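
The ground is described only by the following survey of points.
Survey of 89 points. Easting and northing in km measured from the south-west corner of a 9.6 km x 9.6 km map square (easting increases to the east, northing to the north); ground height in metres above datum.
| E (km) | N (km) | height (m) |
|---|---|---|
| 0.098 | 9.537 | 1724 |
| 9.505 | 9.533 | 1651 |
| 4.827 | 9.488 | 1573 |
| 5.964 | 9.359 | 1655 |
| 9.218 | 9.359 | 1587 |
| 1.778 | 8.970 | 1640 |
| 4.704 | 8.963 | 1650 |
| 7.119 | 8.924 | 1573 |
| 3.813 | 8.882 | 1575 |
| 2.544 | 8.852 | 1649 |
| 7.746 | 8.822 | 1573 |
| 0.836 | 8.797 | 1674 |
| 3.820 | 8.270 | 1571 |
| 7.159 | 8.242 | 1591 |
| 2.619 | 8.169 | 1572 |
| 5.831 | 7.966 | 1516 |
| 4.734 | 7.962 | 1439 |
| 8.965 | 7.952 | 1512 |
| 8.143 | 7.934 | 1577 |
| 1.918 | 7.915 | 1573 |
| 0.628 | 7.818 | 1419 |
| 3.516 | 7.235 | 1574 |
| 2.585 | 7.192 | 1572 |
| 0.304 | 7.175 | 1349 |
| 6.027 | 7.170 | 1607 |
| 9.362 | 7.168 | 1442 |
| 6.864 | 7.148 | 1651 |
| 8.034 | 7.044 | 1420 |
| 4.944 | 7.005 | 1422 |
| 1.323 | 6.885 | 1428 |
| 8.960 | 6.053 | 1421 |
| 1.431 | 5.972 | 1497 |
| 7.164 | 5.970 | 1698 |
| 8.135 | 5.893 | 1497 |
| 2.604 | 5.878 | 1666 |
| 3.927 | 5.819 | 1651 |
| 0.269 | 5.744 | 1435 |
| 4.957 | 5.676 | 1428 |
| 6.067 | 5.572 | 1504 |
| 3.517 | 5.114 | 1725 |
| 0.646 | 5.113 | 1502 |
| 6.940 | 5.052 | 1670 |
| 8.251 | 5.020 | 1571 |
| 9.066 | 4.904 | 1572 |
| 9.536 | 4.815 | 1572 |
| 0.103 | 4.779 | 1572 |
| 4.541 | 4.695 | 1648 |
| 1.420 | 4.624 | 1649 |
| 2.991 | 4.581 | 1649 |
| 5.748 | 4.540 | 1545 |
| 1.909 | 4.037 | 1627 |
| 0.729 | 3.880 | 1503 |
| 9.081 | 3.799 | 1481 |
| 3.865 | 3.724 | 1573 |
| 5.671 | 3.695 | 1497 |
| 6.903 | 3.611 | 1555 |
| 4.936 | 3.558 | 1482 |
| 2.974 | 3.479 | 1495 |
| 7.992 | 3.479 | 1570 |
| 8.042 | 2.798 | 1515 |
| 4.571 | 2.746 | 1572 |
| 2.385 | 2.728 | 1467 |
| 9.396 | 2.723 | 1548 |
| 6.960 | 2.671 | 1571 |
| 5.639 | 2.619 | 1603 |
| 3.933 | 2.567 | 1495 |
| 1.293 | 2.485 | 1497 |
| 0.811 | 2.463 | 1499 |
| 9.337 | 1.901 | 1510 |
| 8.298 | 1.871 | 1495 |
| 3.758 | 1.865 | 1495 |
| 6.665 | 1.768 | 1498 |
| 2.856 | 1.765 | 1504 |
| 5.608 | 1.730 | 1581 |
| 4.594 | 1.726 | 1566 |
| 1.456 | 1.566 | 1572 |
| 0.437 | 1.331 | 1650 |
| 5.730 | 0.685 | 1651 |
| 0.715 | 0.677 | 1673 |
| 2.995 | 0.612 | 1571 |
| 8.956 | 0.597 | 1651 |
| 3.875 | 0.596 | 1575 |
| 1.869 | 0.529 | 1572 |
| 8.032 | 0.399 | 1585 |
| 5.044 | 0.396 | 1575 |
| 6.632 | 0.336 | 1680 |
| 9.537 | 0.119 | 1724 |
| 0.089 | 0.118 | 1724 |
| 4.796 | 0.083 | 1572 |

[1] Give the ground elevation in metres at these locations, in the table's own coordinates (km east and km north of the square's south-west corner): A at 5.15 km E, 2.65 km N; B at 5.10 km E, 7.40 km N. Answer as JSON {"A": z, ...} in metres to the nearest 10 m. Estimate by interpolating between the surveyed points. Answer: {"A": 1600, "B": 1490}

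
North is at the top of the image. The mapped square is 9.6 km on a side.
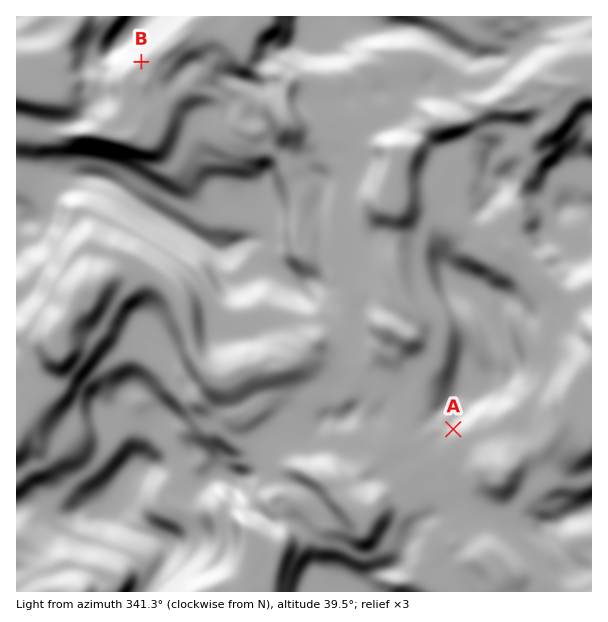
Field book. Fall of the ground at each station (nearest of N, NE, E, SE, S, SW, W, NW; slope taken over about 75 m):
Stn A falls N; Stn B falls NW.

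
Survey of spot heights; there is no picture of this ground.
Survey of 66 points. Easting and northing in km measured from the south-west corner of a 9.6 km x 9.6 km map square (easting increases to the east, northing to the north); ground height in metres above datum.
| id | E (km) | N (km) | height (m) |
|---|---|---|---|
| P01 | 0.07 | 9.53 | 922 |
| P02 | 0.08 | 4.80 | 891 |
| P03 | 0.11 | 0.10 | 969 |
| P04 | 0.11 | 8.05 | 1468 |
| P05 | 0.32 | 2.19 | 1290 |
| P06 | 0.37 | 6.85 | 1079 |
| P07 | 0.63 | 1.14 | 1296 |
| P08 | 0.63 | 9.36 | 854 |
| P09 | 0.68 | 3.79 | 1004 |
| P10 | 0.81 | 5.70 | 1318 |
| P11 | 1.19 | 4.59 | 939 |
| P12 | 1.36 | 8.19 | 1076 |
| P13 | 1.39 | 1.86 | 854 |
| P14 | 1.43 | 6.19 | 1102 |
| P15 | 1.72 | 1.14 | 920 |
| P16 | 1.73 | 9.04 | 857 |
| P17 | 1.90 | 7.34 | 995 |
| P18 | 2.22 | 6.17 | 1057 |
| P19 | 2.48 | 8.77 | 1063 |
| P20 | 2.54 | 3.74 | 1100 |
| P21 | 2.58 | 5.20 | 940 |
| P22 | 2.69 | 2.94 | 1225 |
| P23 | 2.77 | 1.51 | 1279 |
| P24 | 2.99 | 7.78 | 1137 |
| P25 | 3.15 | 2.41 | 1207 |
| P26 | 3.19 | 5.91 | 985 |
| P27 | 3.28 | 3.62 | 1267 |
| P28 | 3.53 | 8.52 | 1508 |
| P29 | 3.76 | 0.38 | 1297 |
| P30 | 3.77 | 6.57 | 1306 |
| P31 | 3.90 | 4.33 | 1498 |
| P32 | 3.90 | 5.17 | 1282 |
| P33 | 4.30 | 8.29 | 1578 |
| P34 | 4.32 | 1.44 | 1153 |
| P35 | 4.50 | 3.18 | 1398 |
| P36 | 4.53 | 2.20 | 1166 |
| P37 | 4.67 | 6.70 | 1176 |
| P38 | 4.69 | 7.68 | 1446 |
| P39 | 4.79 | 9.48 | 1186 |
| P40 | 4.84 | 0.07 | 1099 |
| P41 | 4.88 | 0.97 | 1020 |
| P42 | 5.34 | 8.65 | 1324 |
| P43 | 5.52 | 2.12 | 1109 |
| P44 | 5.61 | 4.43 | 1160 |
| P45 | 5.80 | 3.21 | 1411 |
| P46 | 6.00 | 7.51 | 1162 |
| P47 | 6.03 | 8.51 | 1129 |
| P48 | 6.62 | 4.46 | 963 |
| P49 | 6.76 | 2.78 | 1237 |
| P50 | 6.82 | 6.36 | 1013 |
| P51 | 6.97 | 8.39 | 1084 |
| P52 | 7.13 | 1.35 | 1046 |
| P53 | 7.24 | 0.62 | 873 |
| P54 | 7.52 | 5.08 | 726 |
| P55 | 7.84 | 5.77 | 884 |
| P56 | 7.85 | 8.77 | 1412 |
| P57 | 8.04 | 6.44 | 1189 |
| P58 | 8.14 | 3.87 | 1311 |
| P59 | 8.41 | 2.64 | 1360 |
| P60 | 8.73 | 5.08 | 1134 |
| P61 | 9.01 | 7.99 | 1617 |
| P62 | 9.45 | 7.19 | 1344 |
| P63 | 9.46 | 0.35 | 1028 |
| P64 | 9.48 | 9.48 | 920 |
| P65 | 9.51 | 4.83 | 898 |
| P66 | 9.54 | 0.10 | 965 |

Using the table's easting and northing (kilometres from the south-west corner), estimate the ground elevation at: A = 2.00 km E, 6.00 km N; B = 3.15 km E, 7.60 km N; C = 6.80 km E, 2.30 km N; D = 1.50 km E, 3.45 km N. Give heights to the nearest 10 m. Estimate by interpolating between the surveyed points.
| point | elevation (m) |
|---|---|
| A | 1110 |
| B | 1210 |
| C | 1190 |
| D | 1180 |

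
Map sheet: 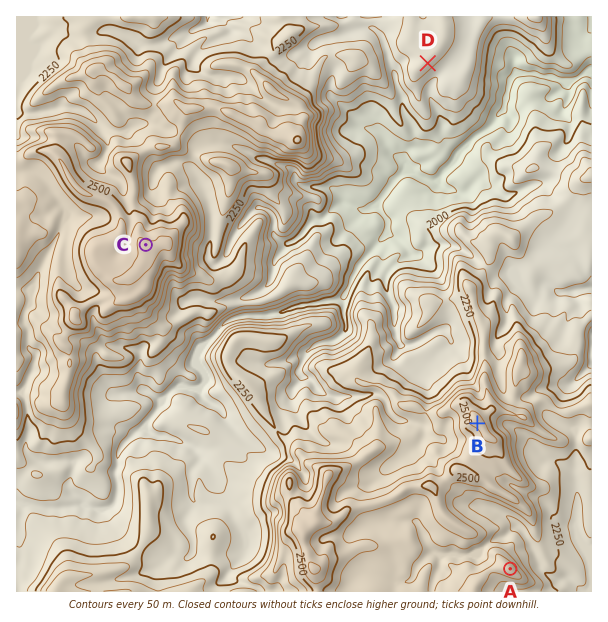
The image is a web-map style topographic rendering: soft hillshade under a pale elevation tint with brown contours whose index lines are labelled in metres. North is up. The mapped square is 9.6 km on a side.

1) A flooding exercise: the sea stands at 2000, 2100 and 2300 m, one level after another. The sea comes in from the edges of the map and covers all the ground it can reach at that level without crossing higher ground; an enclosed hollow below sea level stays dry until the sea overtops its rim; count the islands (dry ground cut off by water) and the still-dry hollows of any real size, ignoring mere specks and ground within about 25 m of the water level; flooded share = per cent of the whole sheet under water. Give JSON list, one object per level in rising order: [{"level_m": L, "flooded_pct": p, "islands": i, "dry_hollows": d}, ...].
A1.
[{"level_m": 2000, "flooded_pct": 10, "islands": 0, "dry_hollows": 0}, {"level_m": 2100, "flooded_pct": 18, "islands": 0, "dry_hollows": 0}, {"level_m": 2300, "flooded_pct": 64, "islands": 0, "dry_hollows": 0}]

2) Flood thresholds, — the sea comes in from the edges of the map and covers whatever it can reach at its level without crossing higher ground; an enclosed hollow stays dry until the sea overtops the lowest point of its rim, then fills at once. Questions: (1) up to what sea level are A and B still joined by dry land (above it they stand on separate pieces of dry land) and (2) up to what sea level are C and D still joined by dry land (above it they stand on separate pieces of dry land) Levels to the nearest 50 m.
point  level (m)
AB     2400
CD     2100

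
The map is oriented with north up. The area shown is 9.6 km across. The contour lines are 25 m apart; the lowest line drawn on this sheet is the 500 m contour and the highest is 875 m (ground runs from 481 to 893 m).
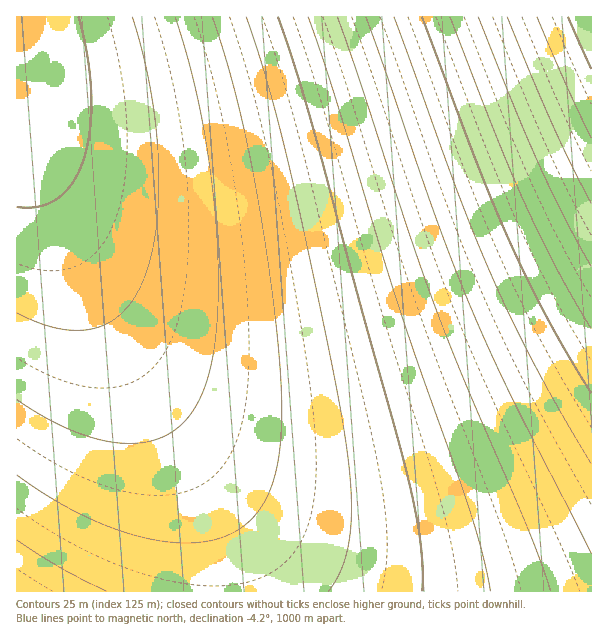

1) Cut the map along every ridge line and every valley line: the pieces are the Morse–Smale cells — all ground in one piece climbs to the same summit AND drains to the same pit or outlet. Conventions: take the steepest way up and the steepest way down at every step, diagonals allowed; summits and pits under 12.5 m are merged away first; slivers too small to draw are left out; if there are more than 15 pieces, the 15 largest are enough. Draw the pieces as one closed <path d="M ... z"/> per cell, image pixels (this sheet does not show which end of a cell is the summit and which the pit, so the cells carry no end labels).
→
<path d="M591 16l-575 1 2 117 56 124 44 87 54 96 22 45 20 57 5 49 373-1z"/><path d="M17 130l-1 461 202 1 0-17-4-32-20-57-22-45-54-96-44-87z"/>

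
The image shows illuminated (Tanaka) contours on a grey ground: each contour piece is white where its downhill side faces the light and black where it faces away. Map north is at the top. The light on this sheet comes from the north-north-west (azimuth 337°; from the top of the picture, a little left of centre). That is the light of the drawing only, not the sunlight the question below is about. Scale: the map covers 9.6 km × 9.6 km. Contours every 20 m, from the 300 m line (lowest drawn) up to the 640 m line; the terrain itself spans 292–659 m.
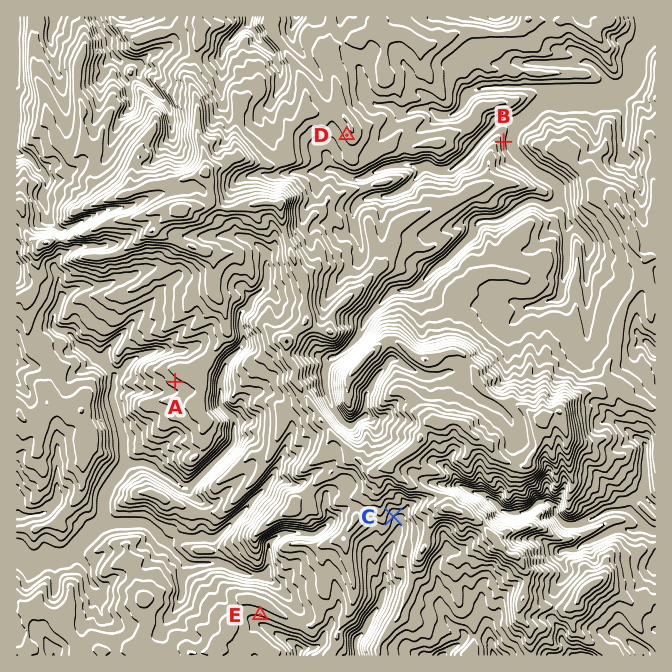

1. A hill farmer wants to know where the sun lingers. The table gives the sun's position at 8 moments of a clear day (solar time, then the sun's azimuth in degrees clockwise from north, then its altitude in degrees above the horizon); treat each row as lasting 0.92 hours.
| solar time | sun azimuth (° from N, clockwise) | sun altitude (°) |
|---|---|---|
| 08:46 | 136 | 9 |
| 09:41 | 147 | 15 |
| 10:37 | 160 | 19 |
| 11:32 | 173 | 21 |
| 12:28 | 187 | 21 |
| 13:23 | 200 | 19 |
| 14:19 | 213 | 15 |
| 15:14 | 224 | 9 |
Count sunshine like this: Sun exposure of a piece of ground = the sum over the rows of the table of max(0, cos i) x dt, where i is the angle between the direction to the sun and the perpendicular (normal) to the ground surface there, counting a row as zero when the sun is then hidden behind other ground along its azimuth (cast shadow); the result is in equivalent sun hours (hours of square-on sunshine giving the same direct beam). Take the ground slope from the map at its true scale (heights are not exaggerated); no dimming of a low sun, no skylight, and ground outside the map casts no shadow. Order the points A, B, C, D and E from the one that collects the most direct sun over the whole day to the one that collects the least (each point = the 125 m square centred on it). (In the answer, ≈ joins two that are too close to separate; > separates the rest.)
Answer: E > C ≈ A ≈ D > B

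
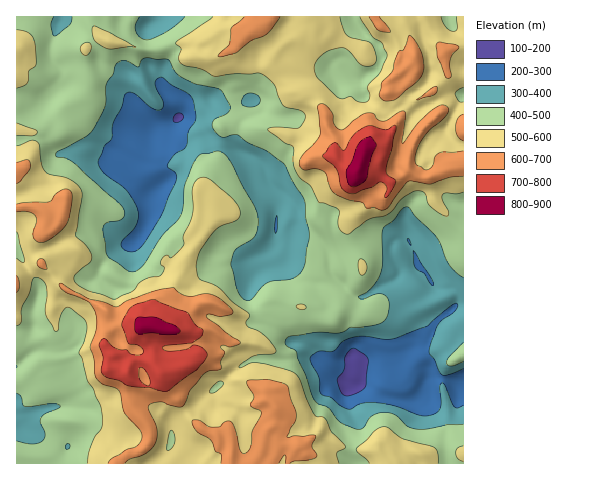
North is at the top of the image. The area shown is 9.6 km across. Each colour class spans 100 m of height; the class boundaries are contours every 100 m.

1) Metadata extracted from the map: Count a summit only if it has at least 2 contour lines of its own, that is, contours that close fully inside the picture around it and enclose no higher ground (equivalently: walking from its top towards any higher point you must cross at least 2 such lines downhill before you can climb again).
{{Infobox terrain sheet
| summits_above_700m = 2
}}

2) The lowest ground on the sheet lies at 180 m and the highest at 890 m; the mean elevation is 480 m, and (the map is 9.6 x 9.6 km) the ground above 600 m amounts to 15.6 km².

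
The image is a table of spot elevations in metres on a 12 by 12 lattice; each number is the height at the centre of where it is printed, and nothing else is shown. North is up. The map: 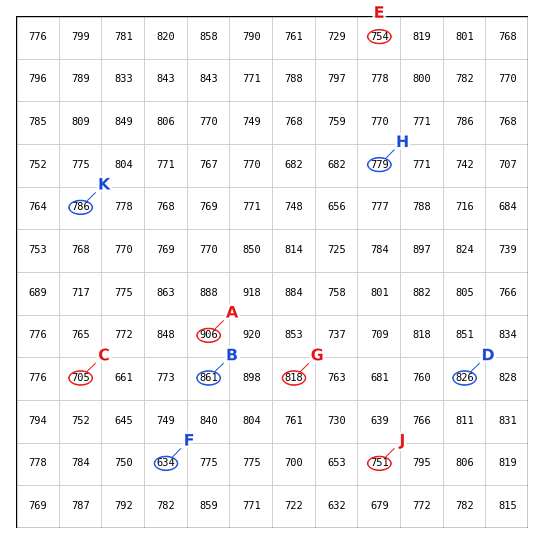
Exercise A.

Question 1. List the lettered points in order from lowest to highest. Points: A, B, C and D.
C D B A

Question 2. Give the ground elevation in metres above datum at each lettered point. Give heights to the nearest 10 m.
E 750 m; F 630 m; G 820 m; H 780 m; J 750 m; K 790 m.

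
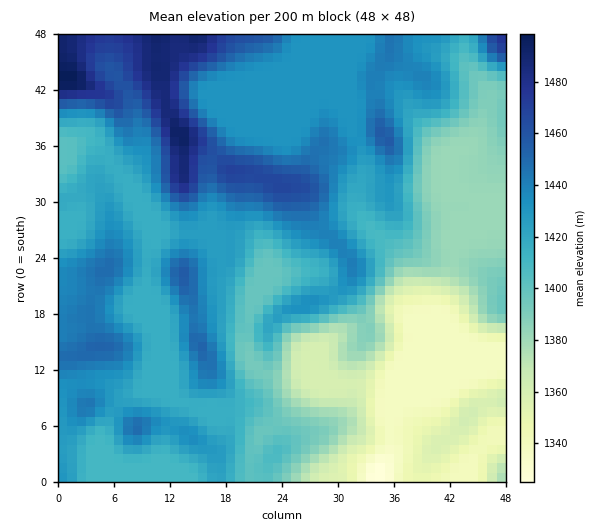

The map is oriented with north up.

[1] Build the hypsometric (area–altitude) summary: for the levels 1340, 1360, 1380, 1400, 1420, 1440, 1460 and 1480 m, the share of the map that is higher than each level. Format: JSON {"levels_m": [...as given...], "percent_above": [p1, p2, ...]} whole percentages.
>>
{"levels_m": [1340, 1360, 1380, 1400, 1420, 1440, 1460, 1480], "percent_above": [94, 87, 82, 69, 50, 21, 8, 3]}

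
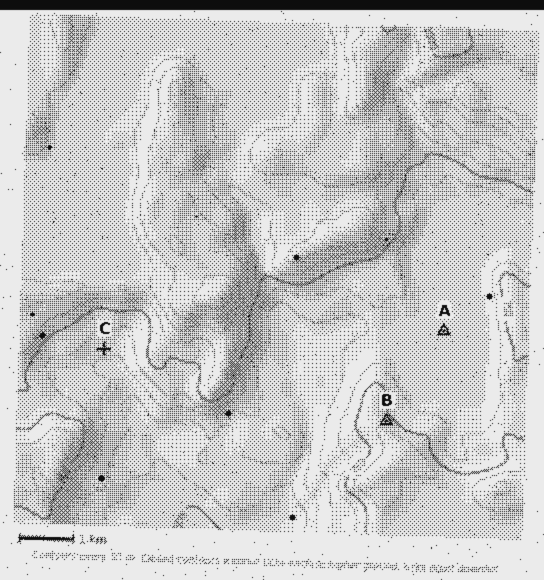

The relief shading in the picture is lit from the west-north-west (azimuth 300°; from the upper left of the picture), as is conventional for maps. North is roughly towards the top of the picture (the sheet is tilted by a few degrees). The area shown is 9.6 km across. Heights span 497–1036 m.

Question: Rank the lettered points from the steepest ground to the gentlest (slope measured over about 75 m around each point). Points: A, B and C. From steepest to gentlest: B C A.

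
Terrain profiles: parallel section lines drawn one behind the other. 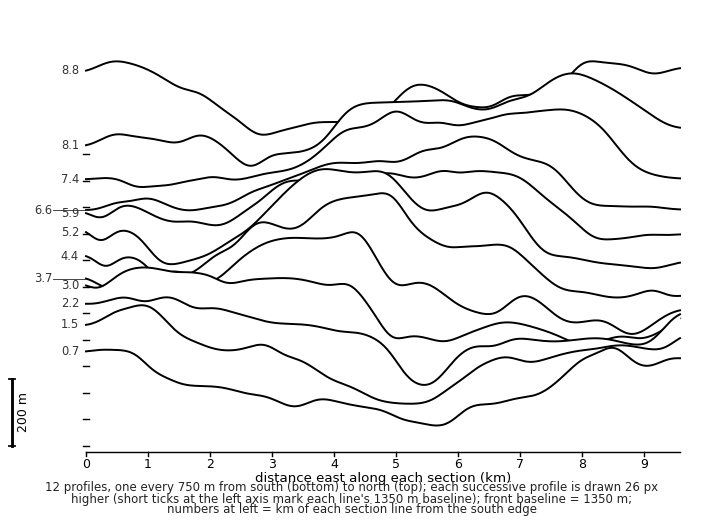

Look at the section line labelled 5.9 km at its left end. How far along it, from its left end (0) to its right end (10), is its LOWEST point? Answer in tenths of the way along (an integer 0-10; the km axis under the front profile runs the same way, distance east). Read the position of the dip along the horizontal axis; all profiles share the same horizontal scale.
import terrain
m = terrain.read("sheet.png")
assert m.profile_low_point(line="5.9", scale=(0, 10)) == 9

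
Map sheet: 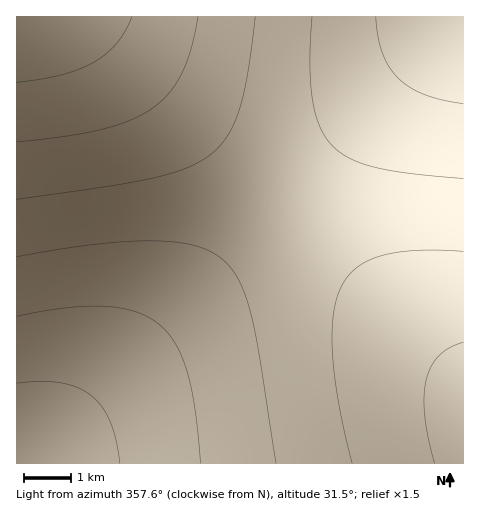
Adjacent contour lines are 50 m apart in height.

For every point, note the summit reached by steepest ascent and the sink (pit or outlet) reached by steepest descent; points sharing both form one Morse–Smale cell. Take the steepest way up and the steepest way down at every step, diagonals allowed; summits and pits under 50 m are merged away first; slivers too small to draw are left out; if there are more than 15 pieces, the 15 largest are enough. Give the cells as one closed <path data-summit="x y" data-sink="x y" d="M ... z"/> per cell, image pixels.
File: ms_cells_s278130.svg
<path data-summit="17 17" data-sink="17 463" d="M80 16l-64 1 1 447 16 0 245-258z"/><path data-summit="463 428" data-sink="17 463" d="M279 205l-245 259 430-1-1-84z"/><path data-summit="17 17" data-sink="463 17" d="M459 16l-379 1 199 188z"/><path data-summit="463 428" data-sink="463 17" d="M463 16l-5 1-6 5-172 182 183 177z"/>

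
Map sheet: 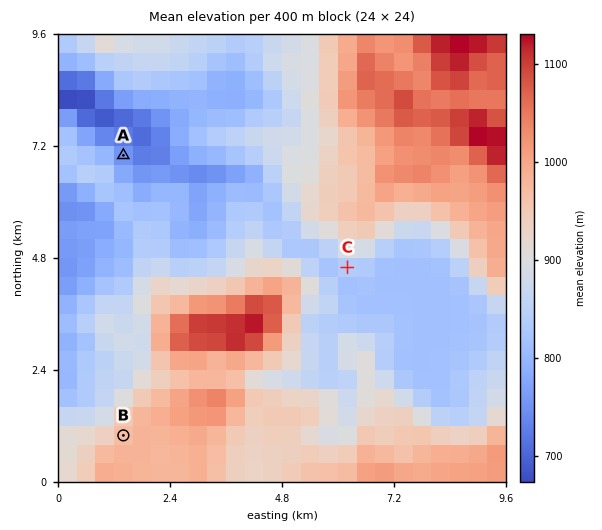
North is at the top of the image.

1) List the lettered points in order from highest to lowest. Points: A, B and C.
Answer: B C A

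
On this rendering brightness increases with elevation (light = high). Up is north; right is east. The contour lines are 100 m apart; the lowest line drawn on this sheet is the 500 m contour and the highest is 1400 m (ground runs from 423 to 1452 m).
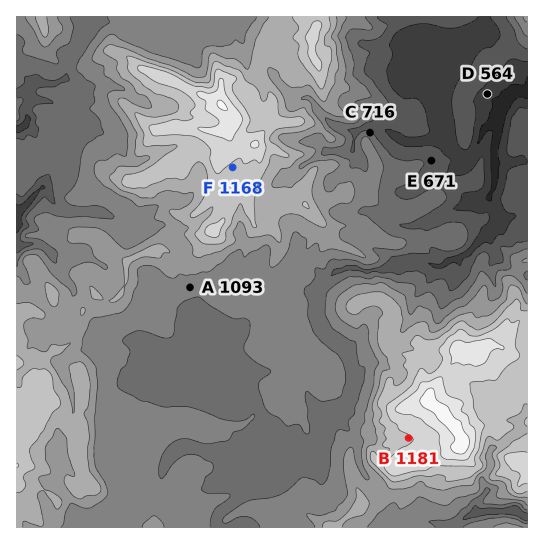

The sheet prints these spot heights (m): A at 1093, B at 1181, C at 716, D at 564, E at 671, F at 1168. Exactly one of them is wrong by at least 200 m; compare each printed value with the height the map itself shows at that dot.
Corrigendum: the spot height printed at A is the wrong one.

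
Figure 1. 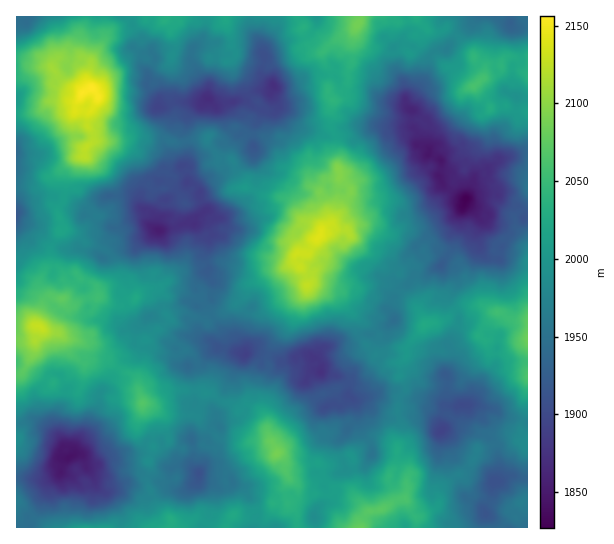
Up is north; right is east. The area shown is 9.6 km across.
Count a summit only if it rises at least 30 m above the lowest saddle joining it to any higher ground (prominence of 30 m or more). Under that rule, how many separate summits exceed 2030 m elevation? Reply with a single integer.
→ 6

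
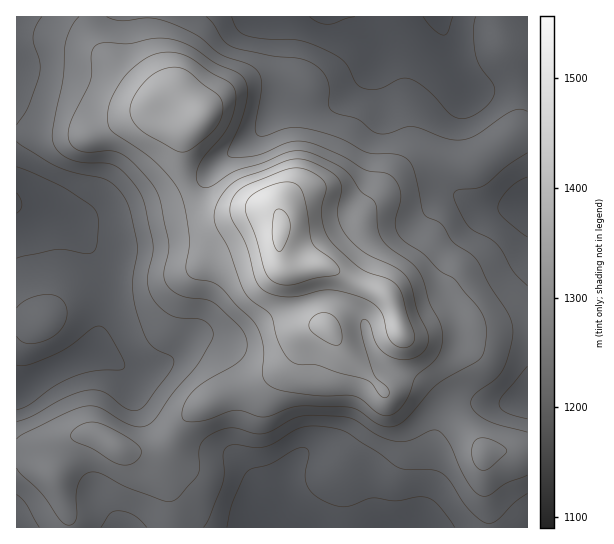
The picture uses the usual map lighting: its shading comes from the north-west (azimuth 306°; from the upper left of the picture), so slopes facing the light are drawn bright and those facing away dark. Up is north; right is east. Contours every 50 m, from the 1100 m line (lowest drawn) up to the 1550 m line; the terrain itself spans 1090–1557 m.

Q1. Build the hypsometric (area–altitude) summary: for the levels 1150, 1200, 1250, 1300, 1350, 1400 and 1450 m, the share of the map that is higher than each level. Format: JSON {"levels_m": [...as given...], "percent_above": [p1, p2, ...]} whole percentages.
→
{"levels_m": [1150, 1200, 1250, 1300, 1350, 1400, 1450], "percent_above": [88, 68, 49, 32, 21, 12, 5]}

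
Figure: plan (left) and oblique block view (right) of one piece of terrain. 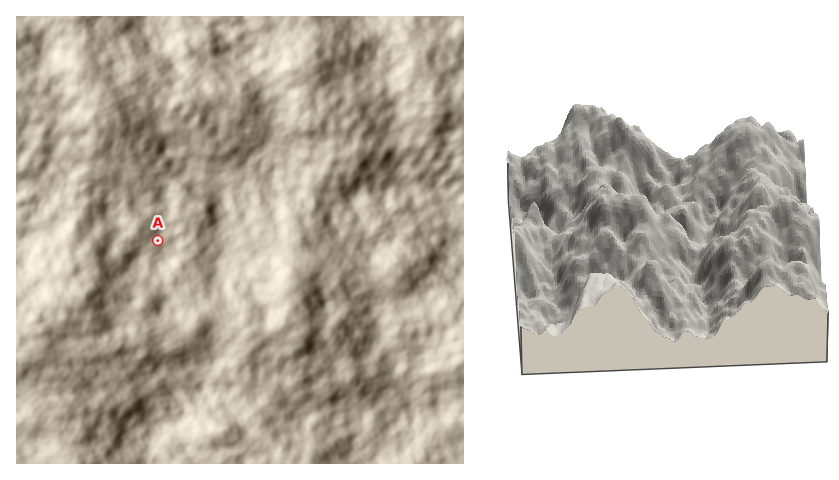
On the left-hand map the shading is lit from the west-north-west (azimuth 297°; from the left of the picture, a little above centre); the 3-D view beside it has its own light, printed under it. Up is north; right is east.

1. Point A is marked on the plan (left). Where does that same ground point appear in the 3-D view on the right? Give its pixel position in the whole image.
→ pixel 660 208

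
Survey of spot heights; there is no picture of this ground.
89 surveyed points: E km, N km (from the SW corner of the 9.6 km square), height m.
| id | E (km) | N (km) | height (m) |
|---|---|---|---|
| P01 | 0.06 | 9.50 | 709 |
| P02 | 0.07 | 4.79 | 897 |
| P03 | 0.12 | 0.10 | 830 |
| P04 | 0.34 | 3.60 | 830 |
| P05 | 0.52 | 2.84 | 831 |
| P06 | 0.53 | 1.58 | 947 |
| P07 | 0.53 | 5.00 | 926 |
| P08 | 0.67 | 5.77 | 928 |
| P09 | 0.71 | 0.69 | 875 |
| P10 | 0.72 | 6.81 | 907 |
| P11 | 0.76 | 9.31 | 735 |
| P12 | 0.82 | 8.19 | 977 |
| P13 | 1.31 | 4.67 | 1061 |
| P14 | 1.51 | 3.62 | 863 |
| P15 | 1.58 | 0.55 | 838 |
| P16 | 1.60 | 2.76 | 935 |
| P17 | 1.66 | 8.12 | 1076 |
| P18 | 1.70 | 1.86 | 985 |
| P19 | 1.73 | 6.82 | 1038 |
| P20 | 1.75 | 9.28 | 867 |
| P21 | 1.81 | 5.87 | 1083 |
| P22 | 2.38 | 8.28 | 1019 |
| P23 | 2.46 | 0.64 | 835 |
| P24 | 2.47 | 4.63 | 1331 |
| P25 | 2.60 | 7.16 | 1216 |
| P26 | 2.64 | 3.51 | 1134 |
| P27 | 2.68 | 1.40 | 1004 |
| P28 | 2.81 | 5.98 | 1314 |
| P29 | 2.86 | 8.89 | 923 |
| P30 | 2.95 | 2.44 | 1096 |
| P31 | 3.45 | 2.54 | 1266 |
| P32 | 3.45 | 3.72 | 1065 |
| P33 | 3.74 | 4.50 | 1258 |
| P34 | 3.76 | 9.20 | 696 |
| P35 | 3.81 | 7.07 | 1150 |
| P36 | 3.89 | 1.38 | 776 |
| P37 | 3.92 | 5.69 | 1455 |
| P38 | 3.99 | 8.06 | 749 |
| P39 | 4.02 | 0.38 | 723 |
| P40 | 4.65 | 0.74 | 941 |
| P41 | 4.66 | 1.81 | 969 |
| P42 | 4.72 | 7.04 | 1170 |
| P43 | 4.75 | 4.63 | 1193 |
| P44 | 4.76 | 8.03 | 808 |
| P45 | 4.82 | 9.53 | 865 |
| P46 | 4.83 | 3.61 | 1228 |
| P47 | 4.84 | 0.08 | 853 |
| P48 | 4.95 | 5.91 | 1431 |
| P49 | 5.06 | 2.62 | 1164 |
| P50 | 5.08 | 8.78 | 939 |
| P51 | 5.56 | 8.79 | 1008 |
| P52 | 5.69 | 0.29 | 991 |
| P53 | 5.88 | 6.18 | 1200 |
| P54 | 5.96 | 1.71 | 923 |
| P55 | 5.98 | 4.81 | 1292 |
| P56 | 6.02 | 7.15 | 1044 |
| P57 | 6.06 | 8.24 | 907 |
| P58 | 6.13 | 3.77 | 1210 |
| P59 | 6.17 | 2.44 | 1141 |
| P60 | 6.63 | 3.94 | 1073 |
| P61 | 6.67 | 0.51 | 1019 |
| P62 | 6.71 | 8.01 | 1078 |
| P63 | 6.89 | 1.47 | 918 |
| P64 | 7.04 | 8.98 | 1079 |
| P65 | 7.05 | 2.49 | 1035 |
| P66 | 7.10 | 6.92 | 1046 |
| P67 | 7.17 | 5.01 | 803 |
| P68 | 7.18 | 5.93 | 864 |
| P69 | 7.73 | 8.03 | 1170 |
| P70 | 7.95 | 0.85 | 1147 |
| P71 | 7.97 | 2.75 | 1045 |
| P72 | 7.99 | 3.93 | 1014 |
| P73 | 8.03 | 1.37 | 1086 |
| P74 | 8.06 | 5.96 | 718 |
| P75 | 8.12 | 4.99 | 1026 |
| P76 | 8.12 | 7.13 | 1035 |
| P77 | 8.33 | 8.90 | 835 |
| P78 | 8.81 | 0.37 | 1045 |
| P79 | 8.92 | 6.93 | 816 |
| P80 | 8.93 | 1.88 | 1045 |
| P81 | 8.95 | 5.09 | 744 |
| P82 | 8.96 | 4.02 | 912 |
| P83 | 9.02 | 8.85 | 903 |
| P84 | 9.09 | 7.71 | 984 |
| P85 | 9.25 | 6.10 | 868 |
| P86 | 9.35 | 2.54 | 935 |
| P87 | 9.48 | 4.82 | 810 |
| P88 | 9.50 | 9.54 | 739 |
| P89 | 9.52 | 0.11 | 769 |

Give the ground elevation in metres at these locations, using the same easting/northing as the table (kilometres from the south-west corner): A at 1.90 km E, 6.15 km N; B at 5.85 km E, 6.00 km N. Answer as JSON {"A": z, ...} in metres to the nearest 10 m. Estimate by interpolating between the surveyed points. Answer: {"A": 1160, "B": 1330}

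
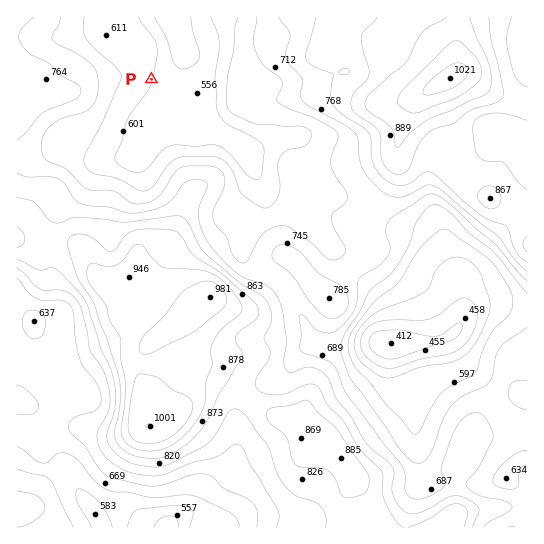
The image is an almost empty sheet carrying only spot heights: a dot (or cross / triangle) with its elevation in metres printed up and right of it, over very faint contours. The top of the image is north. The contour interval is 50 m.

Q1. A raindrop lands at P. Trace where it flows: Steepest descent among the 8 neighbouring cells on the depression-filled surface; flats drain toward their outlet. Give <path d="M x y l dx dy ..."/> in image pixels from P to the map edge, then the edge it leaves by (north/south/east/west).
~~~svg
<path d="M151 79l19 0 9-9 0-3 2-1 0-5 1-2 0-14-4-10-1-6-2-2 0-4-1-1 0-4-1-1"/>
exit: north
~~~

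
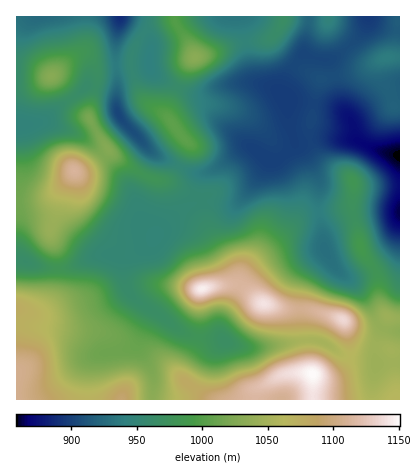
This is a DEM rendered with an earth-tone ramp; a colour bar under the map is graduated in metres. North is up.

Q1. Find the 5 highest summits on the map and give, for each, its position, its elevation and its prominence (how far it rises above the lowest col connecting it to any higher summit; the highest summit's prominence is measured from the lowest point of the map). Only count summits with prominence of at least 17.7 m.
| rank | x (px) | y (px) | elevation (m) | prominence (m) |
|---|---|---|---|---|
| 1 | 312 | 374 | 1151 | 293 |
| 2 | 202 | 288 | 1146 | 83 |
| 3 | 264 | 304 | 1141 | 27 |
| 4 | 342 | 320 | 1136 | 28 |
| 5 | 74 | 170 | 1113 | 134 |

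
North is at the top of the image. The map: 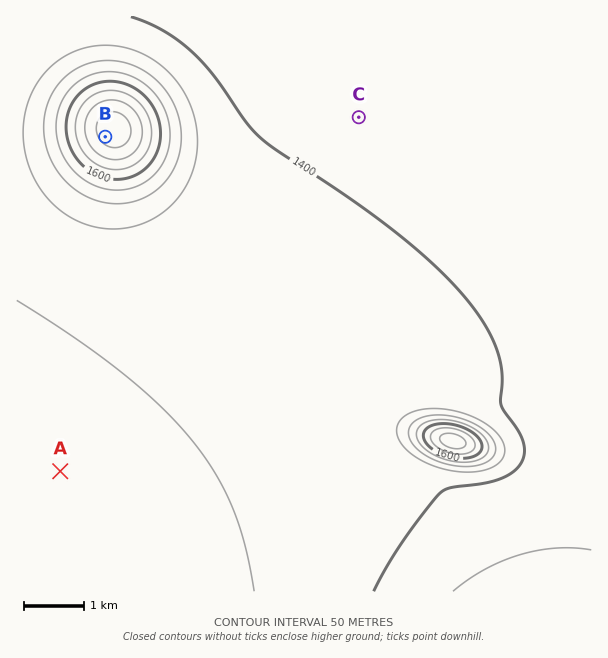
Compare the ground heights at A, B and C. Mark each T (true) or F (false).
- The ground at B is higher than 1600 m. T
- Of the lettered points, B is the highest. T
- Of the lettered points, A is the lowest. F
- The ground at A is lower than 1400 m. F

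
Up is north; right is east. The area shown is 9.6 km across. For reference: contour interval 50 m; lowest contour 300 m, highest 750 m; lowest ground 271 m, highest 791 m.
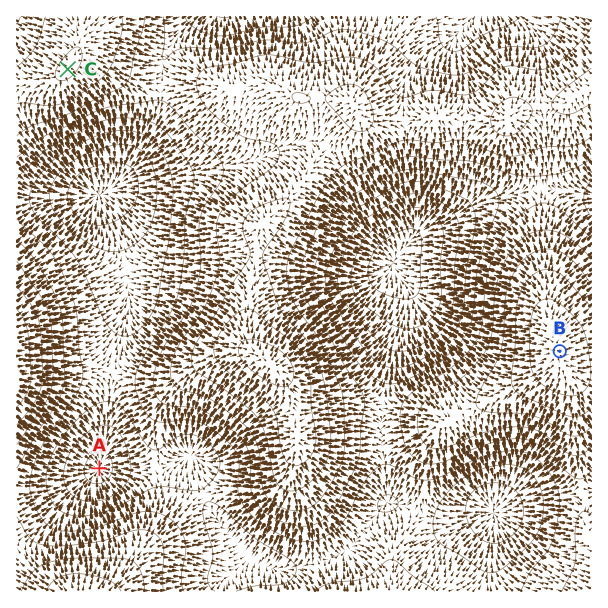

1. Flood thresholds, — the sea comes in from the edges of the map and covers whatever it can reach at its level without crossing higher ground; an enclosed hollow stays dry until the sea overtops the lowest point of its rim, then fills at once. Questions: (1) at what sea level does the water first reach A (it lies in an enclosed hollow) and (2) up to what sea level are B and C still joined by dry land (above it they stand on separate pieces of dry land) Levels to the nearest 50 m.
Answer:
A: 450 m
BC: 550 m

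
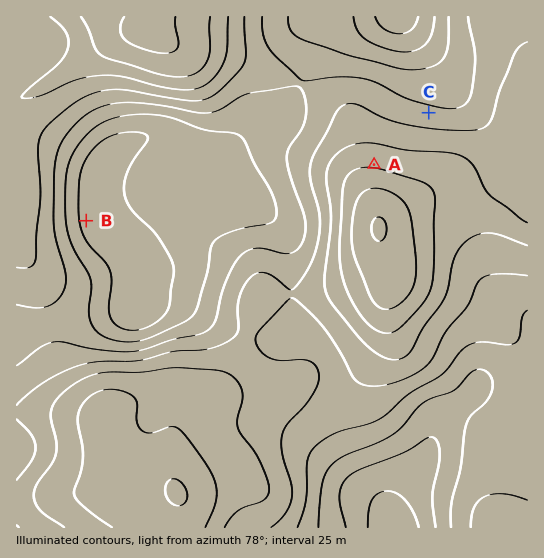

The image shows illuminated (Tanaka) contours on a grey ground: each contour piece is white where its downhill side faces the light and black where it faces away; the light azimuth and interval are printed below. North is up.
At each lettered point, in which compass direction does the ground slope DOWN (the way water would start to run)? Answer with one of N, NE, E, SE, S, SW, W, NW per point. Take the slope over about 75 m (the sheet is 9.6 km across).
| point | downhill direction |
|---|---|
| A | S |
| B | W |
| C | S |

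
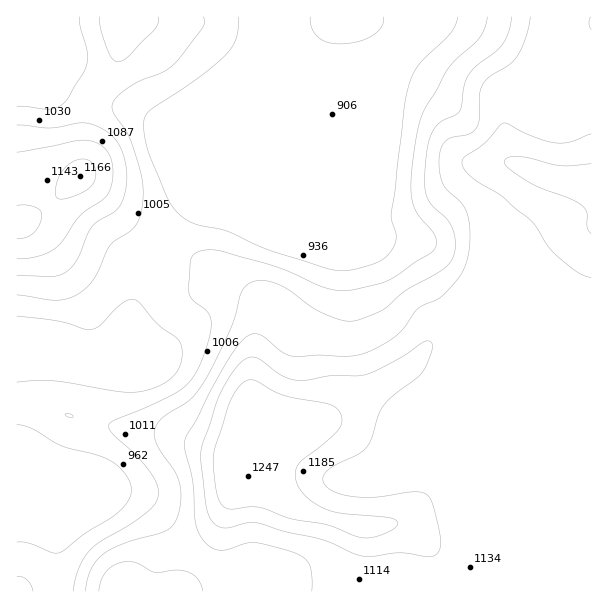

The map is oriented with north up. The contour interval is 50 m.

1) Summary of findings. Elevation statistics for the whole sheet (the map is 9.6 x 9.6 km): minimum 900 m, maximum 1250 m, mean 1050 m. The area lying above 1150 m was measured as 12.1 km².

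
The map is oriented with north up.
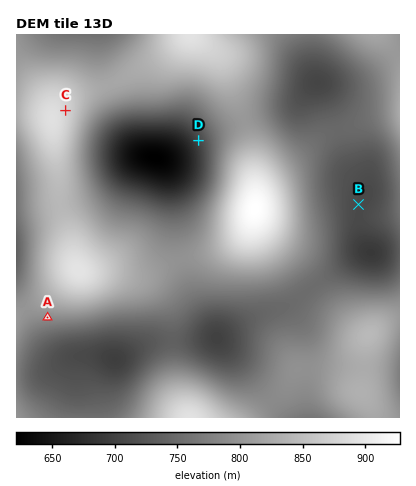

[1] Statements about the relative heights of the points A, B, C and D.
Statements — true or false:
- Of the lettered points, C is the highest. true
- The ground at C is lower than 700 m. false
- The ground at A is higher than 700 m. true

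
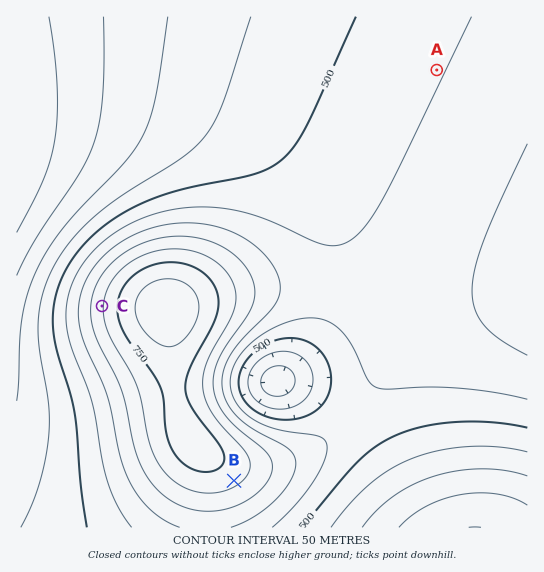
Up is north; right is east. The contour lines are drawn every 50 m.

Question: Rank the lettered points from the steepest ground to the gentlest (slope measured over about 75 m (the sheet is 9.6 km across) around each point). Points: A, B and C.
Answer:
C B A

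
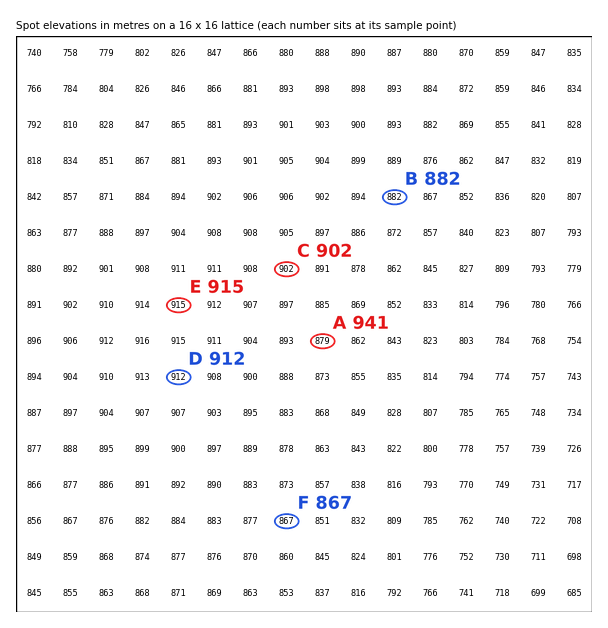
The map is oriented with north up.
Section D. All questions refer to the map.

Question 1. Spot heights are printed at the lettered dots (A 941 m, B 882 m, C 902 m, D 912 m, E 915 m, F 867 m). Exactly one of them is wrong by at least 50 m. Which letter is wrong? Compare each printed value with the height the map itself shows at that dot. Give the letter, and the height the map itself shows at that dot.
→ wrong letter A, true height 879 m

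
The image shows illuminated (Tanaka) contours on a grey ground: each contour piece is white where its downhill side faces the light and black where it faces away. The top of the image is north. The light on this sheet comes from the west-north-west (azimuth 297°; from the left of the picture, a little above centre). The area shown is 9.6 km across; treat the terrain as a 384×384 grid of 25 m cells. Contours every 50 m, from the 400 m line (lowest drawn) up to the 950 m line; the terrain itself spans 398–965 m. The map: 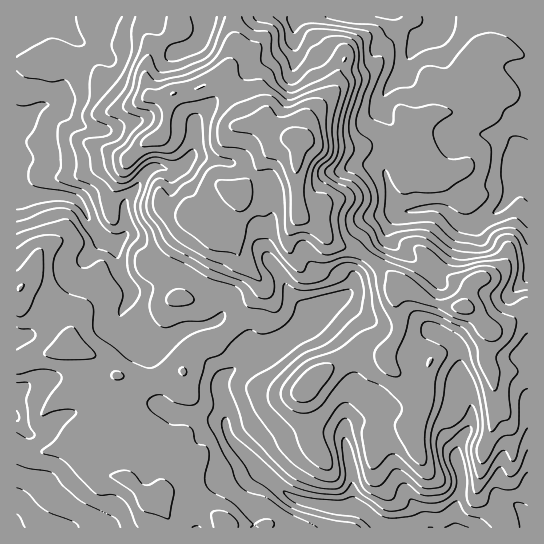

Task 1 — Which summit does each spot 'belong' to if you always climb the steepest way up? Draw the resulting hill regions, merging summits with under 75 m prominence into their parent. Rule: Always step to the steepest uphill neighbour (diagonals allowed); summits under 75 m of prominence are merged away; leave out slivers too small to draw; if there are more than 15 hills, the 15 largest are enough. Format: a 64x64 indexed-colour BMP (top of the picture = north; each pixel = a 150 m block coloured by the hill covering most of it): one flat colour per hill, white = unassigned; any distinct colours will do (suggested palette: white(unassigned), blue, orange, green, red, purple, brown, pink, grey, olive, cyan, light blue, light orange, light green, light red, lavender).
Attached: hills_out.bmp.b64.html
<image width="64" height="64" href="data:image/bmp;base64,Qk12CAAAAAAAAHYAAAAoAAAAQAAAAEAAAAABAAQAAAAAAAAIAAATCwAAEwsAABAAAAAAAAAA////ALR3HwAOf/8ALKAsACgn1gC9Z5QAS1aMAMJ34wB/f38AIr28AM++FwDox64AeLv/AIrfmACWmP8A1bDFADMzMzMzMzMzMzMzMzMzMxERERERERERERERERERERERMzMzMzMzMzMzMzMzMzMzEREREREREREREREREREREREzMzMzMzMzMzMzMzMzMzMRERERERERERERERERERERETMzMzMzMzMzMzMzMzMzMxERERERERERERERERERERERMzMzMzMzMzMzMzMzMzMzEREREREREREREREREREREREzMzMzMzMzMzMzMzMzMzMxERERERERERERERERERERETMzMzMzMzMzMzMzMzMzMzERERERERERERERERERERERMzMzMzMzMzMzMzMzMzMzERERERERERERERERERERERETMzMzMzMzMzMzMzMzMzERERERERERERERERERERERERMzMzMzMzMzMzMzMzMzEREREREREREREREREREREREREzMzMzMzMzMzMzMzMzERERERERERERERERERERERERERMzMzMzMzMzMzMzMzMRERERERERERERERERERERERERIiMzMzMzMzMzMzMzMRERERERERERERERERERERERERIiIjMzMzMzMzMzMzMhEREREREREREREREREREREREREiIiIiIzMzMzMyIiIiERERERERERERERERERERERERESIiIiIiIjMzMiIiIiIRERERERERERERERERERERERERIiIiIiIiIiIiIiIiIhEREREREREREREREREREREREREiIiIiIiIiIiIiIiIhERERERERERERERERERERERERESIiIiIiIiIiIiIiIiIRERERERERERERERERERERERERIiIiIiIiIiIiIiIiIiEREREREREREREREREREREREREiIiIiIiIiIiIiIiIiIhERERERERERERERERERERERESIiIiIiIiIiIiIiIiIiIREREREREREREREREREREURBIiIiIiIiIiIRIiIiIiIhERERERERERERERERFEREREQiIiIiIiIiERESIiIiIhERERERERERERERERFERERERCIiIiIiIiIRERESIiIhEREREREREREREUREREREREREIiIiIiIiIRERERERIhERERERERERERREREREREREREQiIiIiIiIhEREREREREREREREREREURERERERERERERCIiIiIiIiEREREREREREREREREREUREREREREREREREIiIiIiIiIhEREREREREREREREREUREREREREREREREQiIiIiIiIiERERERERERERERERERFERERERERERERERCIiIiIiIiIREREREREREREREREREUREREREREREREREIiIiIiIiIRERERERERERERERERERREREREREREREREQiIiIiIiIhEREREREREREREREREREURERERERERERERCIiIiIiIiERERERERERERERERERERFEREREREREREREIiIiIiIiEREREREREREREREREREREUREREREREREREQiIiIiIiIRERERERERERERERERERERFERERERERERERCIiIiIiIRERERERERERERERERERERERREREREREREREIiIiIiIREREREREREREREREREREREREUREREREREREQiIiIiIRERERERERERERERERERERERERRERERBEURERCIiIiIhEREREREREREREREREREREREREURERBEREUREIiIiIhERERERERERERERERERERERERERERERERERFEQiERERERERERERERERERERERERERERERERERERERERRBERERERERERERERERERERERERERERERERERERERERFEEREREREREREREREREREREREREREREREREREREREREUQRERERERERERERERERERERERERERERERERERERERERRBERERERERERERERERERERERERERERERERERERERERFEERERERERERERERERERERERERERERERERERERERERERERERERERERERERERERERERERERERERERERERERERERERERERERERERERERERERERERERERERERERERERERERERERERERERERERERERERERERERERERERERERERERERERERERERERERERERERERERERERERERERERERERERERERERERERERERERERERERERERERERERERERERERERERERERERERERERERERERERERERERERERERERERERERERERERERERERERERERERERERERERERERERERERERERERERERERERERERERERERERERERERERERERERERERERERERERERERERERERERERERERERERERERERERERERERERERERERERERERERERERERERERERERERERERERERERERERERERERERERERERERERERERERERERERERERERERERERERERERERERERERERERERERERERERERERERERERERERERERERERERERERERERERERERERERERERERERERERERERERERERERERERERERERERERERERERERERERERERERERERERERERERERERERERERERERERERERERERERERERERERERERERERERERERERERERERERERERERERERERERERERERERERERERERERERERERERERERERERERERERERERERERERER"/>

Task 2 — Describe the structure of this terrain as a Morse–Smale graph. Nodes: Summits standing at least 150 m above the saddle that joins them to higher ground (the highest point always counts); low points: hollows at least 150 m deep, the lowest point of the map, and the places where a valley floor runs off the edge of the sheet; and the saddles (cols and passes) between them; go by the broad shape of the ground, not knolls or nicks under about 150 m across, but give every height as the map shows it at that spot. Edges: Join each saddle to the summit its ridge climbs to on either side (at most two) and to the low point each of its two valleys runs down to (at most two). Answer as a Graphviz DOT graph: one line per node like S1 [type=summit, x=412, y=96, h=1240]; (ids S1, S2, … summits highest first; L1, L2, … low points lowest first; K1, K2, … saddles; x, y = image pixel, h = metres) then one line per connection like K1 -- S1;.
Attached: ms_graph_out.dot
graph terrain {
  S1 [type=summit, x=297, y=138, h=965];
  L1 [type=low, x=457, y=526, h=398];
  L2 [type=low, x=19, y=191, h=410];
  L3 [type=low, x=519, y=159, h=414];
  L4 [type=low, x=17, y=527, h=434];
  K1 [type=saddle, x=233, y=18, h=717];
  K2 [type=saddle, x=233, y=330, h=613];
  K3 [type=saddle, x=119, y=402, h=611];
  K1 -- S1;
  K1 -- L2;
  K1 -- L3;
  K2 -- S1;
  K2 -- L1;
  K2 -- L2;
  K3 -- S1;
  K3 -- L1;
  K3 -- L4;
}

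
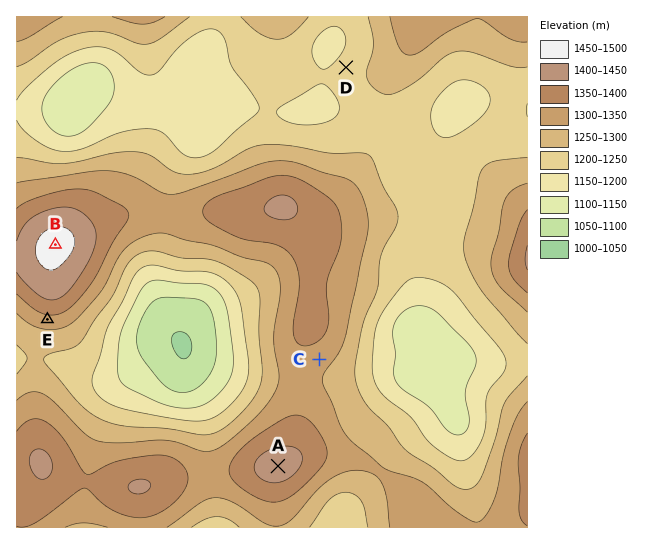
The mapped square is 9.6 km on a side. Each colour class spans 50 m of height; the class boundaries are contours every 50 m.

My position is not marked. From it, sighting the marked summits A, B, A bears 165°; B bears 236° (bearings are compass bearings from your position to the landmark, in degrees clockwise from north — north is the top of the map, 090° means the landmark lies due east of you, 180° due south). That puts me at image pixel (194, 151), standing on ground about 1190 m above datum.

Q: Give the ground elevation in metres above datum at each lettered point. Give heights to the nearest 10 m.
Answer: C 1320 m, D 1220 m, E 1330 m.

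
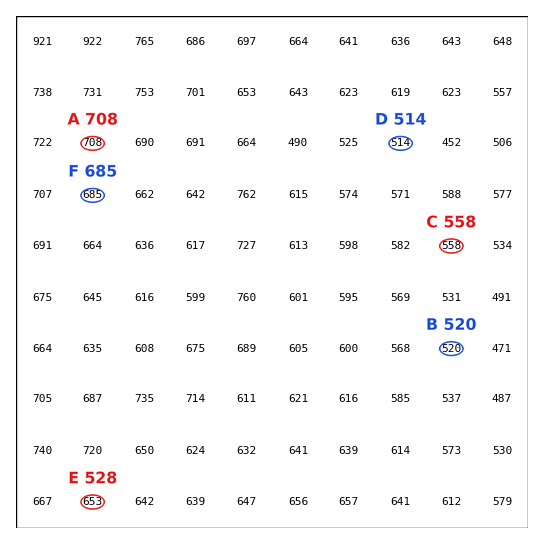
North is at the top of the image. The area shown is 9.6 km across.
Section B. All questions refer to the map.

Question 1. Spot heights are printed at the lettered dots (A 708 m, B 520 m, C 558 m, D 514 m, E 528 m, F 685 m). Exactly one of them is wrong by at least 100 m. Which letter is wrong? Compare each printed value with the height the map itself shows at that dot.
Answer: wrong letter E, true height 653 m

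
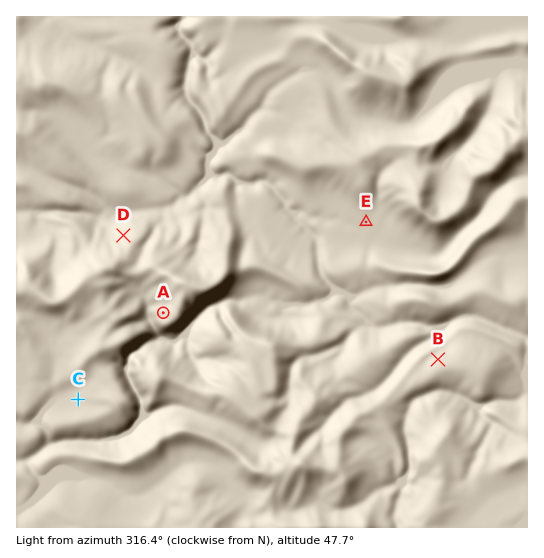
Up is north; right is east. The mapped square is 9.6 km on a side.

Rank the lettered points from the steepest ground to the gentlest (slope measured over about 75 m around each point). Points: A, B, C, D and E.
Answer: D A B C E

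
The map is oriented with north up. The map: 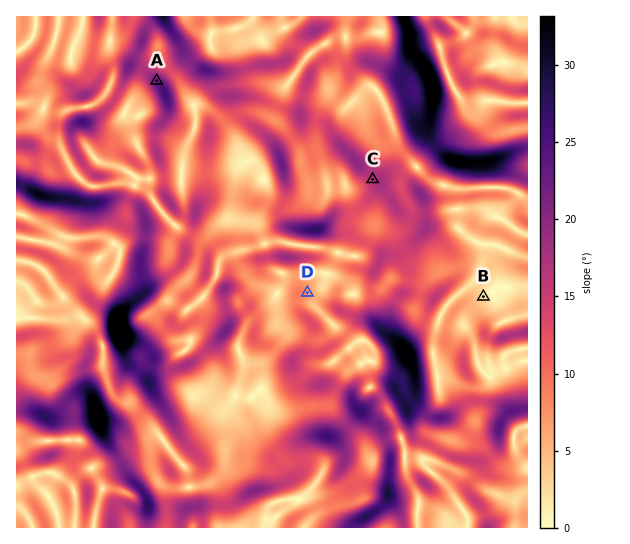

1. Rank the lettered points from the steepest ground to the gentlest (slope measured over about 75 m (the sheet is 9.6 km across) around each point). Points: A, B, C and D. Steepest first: A C D B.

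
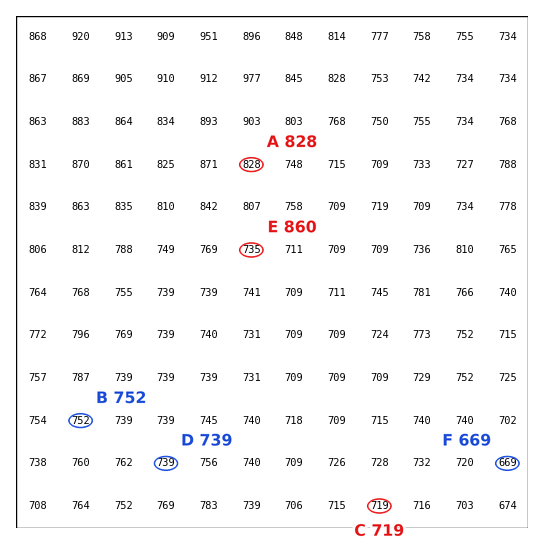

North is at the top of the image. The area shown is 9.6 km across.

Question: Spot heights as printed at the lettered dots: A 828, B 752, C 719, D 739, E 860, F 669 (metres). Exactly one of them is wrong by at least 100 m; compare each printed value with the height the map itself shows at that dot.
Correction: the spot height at E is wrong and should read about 735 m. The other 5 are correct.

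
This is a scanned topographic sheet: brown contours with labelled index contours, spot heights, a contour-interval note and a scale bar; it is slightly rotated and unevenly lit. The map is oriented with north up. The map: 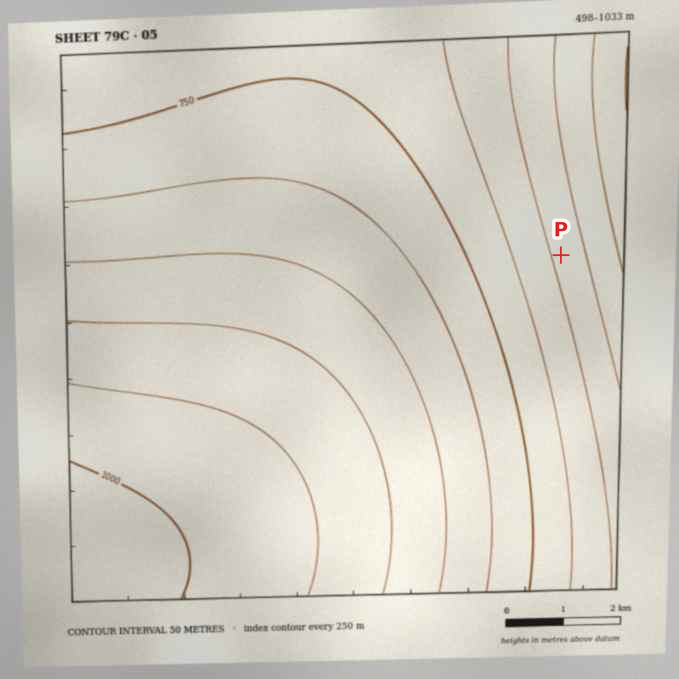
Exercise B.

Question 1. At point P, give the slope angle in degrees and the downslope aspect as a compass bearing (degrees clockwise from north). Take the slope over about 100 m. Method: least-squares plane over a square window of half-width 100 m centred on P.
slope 5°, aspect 74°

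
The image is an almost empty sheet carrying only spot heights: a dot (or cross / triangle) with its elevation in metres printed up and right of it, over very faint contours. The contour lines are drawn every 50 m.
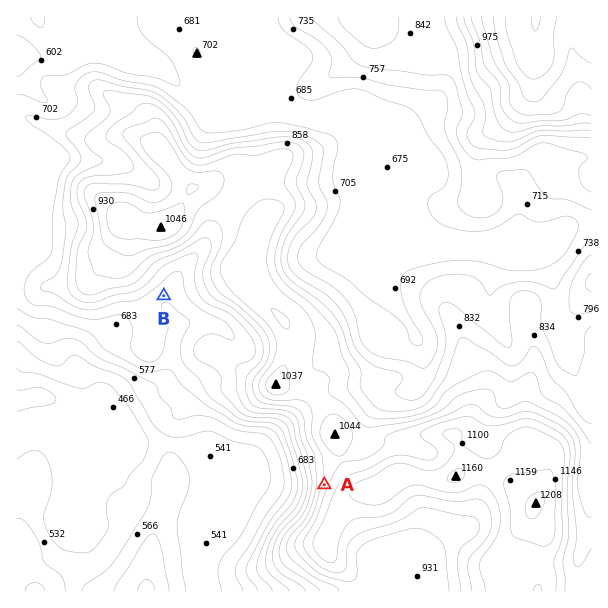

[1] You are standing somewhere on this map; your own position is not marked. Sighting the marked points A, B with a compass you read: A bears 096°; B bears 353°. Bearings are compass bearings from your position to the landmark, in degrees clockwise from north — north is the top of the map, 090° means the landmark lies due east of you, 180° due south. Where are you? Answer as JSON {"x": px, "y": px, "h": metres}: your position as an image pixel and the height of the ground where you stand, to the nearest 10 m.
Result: {"x": 185, "y": 470, "h": 550}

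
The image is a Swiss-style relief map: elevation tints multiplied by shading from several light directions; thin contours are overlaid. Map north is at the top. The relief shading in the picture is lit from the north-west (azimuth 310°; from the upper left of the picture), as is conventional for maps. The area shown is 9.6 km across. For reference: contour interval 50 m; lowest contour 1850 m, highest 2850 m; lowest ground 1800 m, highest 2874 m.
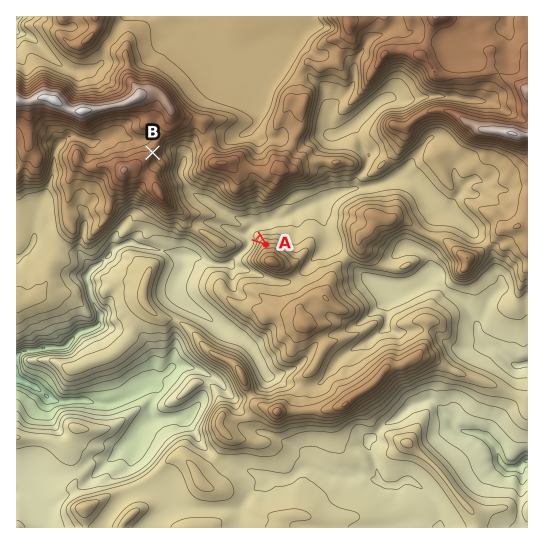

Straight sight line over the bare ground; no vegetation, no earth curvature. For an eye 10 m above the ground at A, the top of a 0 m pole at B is visible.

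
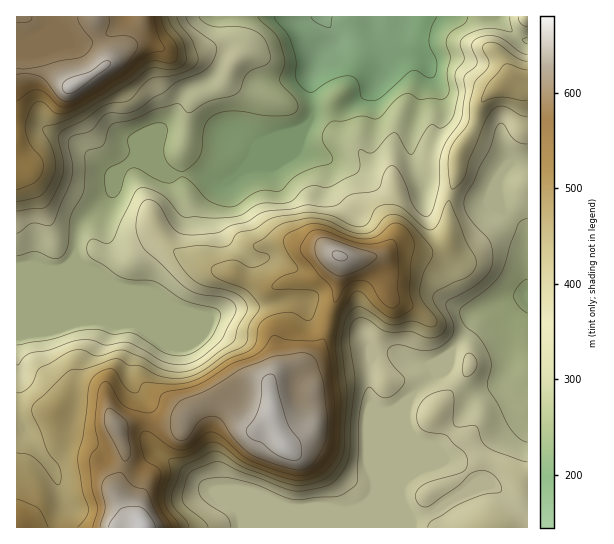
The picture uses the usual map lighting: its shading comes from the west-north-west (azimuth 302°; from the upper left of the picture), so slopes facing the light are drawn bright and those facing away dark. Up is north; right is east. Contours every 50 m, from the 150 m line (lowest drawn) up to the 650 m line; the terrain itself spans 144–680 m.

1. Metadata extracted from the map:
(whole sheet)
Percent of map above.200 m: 96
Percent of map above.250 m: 89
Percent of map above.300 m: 73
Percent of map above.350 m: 52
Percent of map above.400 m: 39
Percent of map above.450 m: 30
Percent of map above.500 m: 21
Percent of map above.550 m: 15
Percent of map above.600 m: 8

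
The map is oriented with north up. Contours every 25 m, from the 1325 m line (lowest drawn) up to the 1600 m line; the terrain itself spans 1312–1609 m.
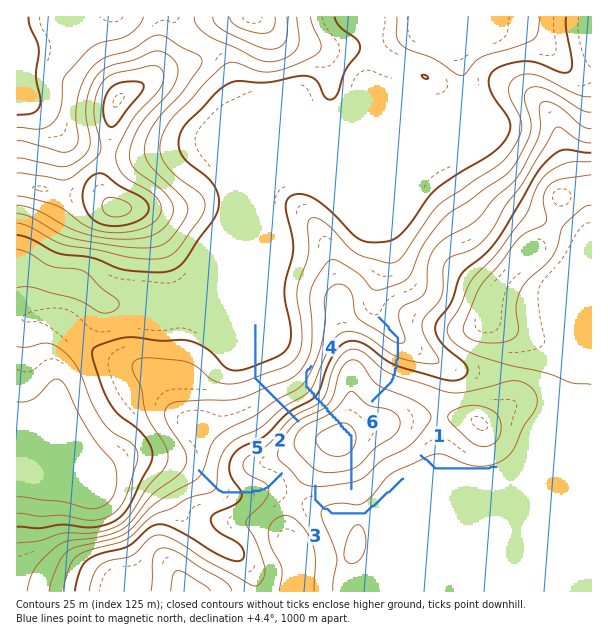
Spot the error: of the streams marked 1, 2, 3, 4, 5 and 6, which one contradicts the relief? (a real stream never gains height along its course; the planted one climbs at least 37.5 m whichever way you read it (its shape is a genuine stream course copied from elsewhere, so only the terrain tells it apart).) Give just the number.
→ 4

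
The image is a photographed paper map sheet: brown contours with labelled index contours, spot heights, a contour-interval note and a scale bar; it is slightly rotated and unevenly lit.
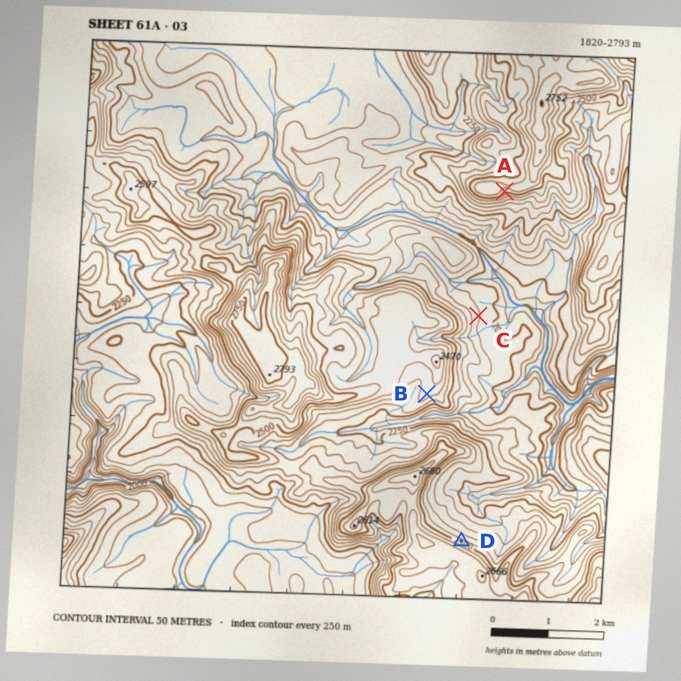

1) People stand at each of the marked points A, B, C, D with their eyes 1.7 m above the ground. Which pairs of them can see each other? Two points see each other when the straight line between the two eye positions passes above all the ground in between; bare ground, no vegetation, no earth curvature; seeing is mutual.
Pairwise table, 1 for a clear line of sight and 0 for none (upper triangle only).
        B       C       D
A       0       1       1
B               0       0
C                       0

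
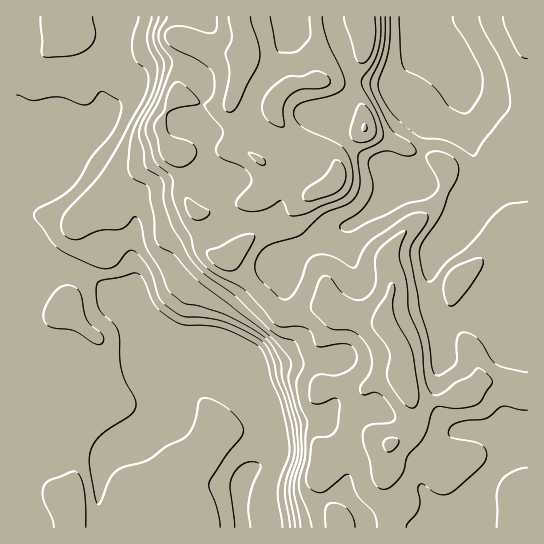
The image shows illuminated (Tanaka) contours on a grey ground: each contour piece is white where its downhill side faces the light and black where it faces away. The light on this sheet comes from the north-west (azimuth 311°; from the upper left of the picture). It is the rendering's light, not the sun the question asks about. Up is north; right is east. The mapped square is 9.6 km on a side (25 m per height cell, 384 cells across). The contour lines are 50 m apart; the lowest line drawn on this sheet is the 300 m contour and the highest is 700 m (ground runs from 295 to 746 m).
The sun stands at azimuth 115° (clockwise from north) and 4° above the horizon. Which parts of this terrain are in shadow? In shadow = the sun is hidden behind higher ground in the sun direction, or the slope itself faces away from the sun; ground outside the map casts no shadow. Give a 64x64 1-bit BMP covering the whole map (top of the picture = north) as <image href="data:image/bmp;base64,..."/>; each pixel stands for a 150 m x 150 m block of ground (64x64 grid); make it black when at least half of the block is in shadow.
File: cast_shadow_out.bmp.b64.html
<image width="64" height="64" href="data:image/bmp;base64,Qk0+AgAAAAAAAD4AAAAoAAAAQAAAAEAAAAABAAEAAAAAAAACAAATCwAAEwsAAAIAAAAAAAAA////AAAAAAAOMAIG/wAAGB4wBg//AAAYPDAAD/4AABA8MAAf+AAAAHwwAH/4AAAAfjgA//g4AAh+OAP/+HgAAA48B//8fAAAAD8P//x8AAAAA////HwAAAAA///8/AAAAAH////+AAAAA/////+AAAAB/////4AAAAH////HgAAAAf//+eeAAAAD///45wYAAAP///jvDwAAB///+f8PgAAH/////w/AAAf/////D4AAB/////8PgAAD/////g+AAAP///34DwAAA///HDAOAAAD//8AGAAAIAf//wA8AABwB+B+ODwMAHgH4Px8fAwAeAfh8Px+HAA4B+OA/P4eAAAH5wD8/j4AAAfvgPz8PwAAB9+A/fw/gAAH/+B//D/AGAf/8Af+H+A8B//4B/8P4HwP/DAD/4fw/B/8AAP/w/D+P/wAAH/j+P//+AAgH/H4///4PHAP+Pj///g8/AAIOH//+Dz/AAgwf//gHH8ACDB//+AAfwAYMD//4AB+ABgwf//g4AAAOHj//8DwAEAQ+P//weAA4AH4///AAgHgAfj//8BHA/AB/P//4ccH4AH8///h7wHgAfz///PngAAA/P//9+fAAAB8////88gAAPz////x+AAA/P////D4IAD8///z+ABgAf7//+HwAOAB/P//8/AA4AP8////8ADgA/z////gAeAH/A=="/>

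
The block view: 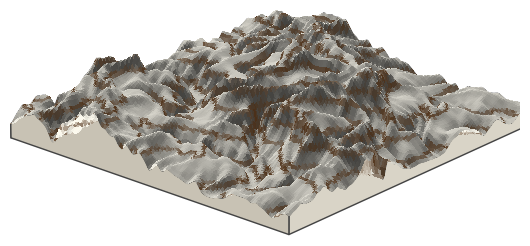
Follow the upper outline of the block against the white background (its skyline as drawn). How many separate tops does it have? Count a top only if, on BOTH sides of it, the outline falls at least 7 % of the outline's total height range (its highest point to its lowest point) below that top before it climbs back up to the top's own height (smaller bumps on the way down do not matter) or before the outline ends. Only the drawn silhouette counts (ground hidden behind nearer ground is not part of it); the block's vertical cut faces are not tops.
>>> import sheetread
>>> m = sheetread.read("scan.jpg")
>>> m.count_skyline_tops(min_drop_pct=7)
3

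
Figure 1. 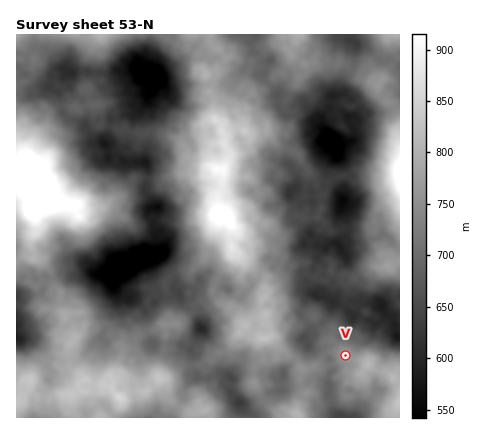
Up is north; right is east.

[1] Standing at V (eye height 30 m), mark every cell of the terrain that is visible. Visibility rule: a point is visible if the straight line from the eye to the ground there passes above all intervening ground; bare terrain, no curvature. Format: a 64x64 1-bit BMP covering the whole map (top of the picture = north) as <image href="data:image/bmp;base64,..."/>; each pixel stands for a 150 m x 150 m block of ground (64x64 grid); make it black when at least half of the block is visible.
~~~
<image width="64" height="64" href="data:image/bmp;base64,Qk0+AgAAAAAAAD4AAAAoAAAAQAAAAEAAAAABAAEAAAAAAAACAAATCwAAEwsAAAIAAAAAAAAA////AAAAAAAAAEAA8AH4BAAAIAHgF/AGAAAkA8B/+AMAAGJjgGP+AwAAw3MAwf4BAAAA/gDh9gAAAADwAcH/gAAAwfABwf/AABDh8ADh/8AAcFHgAF//4ADgfIAAH//gAHA4AADfv+AAcHAAAH+/8AA4AAAAP5/4ADAAAAA//4sAAAAAAD//PwAAAAAAf/f/AAAAAAA/c/cAAAAAAB8zzwAAAAAAfh//AAAAAAB+P/8AAAAAAD///wAAAAAAP///AAAAAAA///8AAAAAAA+8fwAAAAAP/9x1AAAAAB/8UAAAAAAAD/xAAAAAAAAP/ADQAAAAAA/+4+AQAAAAH///8BgAAAAf8/v7HCAAAHvz8J8eMAAAP4/gFx84AAAPDLAfD7wAAA8AGB8MGAAAADCYHxwAAAAQ8P//DwAAADmd//8fgAAAP5///x8AAAB9/+P/DgAAAD3ngCYOAAAAH8cACAYAAAAP/wAAAgAAAAP+AAAAAAAAB/gAAAAAAAAT/AAAAAAAAA/8AAAAAAAAADIGAAAAAAAAAQgAAAAAAAAD/YAAAAAAAAH34AAAAAAAA/54AAAAAAAH8PgAAAAAAAf9+AAAAAAAD//8AAAAAAA//8QAAAAAABz/AAAAAAAAD/8AAAAAAAAOcAAAAAAAAA4gAAAAAAAA+wAAAAAAAAAzgAcAAAAAAB+ADw=="/>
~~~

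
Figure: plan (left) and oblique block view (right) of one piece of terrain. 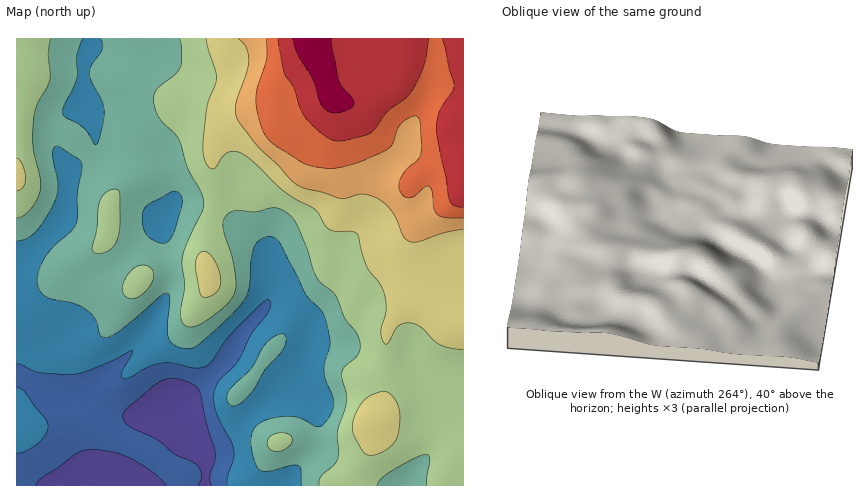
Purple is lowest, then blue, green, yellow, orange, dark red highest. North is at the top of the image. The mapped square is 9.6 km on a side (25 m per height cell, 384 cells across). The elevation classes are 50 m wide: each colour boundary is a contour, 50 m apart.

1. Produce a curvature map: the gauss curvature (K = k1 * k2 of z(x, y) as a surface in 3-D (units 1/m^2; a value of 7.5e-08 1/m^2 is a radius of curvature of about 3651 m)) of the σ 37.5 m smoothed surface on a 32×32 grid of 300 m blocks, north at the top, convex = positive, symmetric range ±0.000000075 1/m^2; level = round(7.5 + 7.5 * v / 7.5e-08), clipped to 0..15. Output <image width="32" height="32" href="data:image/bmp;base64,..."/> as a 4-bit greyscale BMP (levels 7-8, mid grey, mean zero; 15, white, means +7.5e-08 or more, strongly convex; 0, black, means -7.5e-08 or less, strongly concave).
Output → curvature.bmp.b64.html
<image width="32" height="32" href="data:image/bmp;base64,Qk12AgAAAAAAAHYAAAAoAAAAIAAAACAAAAABAAQAAAAAAAACAAATCwAAEwsAABAAAAAAAAAAAAAAABEREQAiIiIAMzMzAERERABVVVUAZmZmAHd3dwCIiIgAmZmZAKqqqgC7u7sAzMzMAN3d3QDu7u4A////AFiIeIiIeJMfxotfp1aMireId4iId3eHliBHFXRXiGV3iIiId3iHebZq+yemeZhVeIiHd3d4d3d1Lf9wKYeHZneIh3d3iIh2YwKIZUn9uIh3d3iHZoiIltpVdmz3mod4eId4iHd4mtX/p4iJ0xVnd4h3d3h6iLyACpeIhXmHd3eIh3eHZ3Rogiw0d3WKdniHd4d3d3aEKJeMiqd3Z5VYlWeHeHiXiEZVelm5eWeYiLepiHiIdot2qHhnZnp4V3WGqHd4iHZ4mfmYWYVbiXhmdnh3d3d4yWlo7EWXN1d5iYeId4h3d98bWvpUiXp3d3d4h4eIh3aOAK+3eHh6iIh3d3d3eId0R0HednqXd3h3d3eIVnd1lmmpdWdZl3d3d3d3imV5tpiJmWRoZ4h4h3qmhUqWeJiomohySHiJZ2eLpWMIuEZotXl7wVd3Z2dnd1t5X/o2doVpaJeHhli4eHU+uaz4aHaHmVR8mJiIuId3h3J7WZh3h2eHiniHdXdneHWFeimIh4d3h3hmaceHeHdWl2R4d4d3d3d3ZVnHZ4iIjLfYeJeIh3eHeHZoh1moqXqFuUaIiId3h3d2eIdqqIZZRVZ5hneId3d3iHmYlXh3i3dmmoZmiIiIiGeIVYV4iIiFd4eJh4d4iIiHijWZeIh3hndmeImHd4iHmIp5loiHeImH"/>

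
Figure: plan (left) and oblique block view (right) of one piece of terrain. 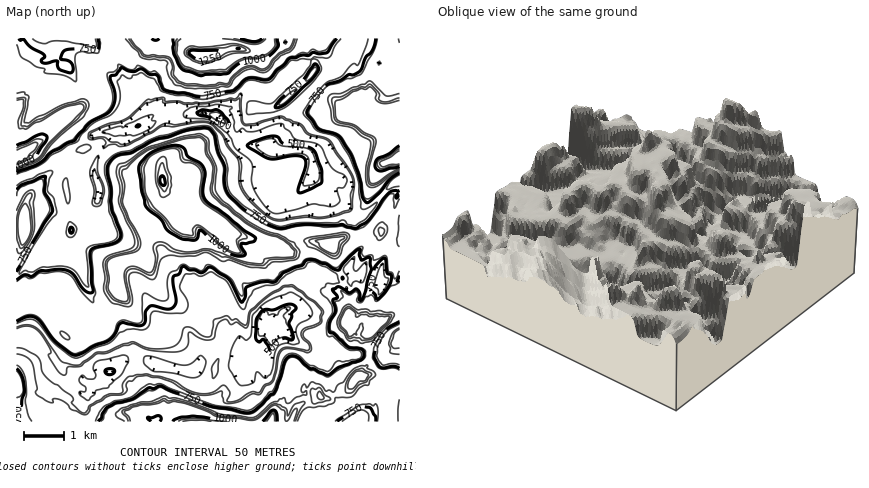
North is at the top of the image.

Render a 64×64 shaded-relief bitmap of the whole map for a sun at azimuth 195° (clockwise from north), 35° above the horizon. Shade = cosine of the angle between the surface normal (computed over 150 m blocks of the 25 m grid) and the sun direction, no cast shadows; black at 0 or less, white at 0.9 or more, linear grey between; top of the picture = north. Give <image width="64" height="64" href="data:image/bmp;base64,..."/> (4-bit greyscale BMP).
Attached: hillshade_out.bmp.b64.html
<image width="64" height="64" href="data:image/bmp;base64,Qk12CAAAAAAAAHYAAAAoAAAAQAAAAEAAAAABAAQAAAAAAAAIAAATCwAAEwsAABAAAAAAAAAAAAAAABEREQAiIiIAMzMzAERERABVVVUAZmZmAHd3dwCIiIgAmZmZAKqqqgC7u7sAzMzMAN3d3QDu7u4A////AJiZmZmYY5lprOupl5mWQzIAAAAAFDWFqqqqm+6qrKmZmJmZmYY0iWeal4mImZdkIAAAAAEjJVaaqqqrzMzMqZmYmYeIZEdWZEMiM0V2dTAAARADZkMiN2qs3Lqs3e25mamYd3d2iWRDESATNDMgAABFRDRoVCR4Z63bqru93KqqmYd5h2eZl1QjVUVlMQAAJEV4dkRGR5mImpaKvcqqqqp3iJqGaKqphmeYdEMhACRndWeZZWVWqqmnRomtzLqqqlaIp2ipqqqZmYeGQgIkeImpZ5mZlVaaqZdniZjNyqqqNoh2m7mqqYeJZUMiI1iZmauJmZqYd4qpl0NIlnqYmZk4iHnMvNupmqqHVFZ4maqaqpmZmpmoephCJFVVQ0dTRGh4i8ze3LqsupmZmqqqqqqJmZmamah4gyR5lUQRZSMzdmabzN/tzMyqqqqru7u6qpiZqqqZmIQiWZmZdkSGaWZEVpvd/93e7dy6ve7t3LqqqJmqqZl3UQFJqqms3KiJZFZ5re/szM7+3d7/7t3Lqqu5mqqpdlYyJJqqqt//yphkiZre7rmazd3N3uy7u7qa3tqaqqhUZDJ766q97/7suIe6re7amZqqvLq7qqqqqqztuZqquFWWR6upmu/u7Nuqqe7v7qmZqqmZu83bqqqazcqZq83XaKqtuERq3ey7qrzN///rmZqpmZmt7tqaqqvMqpvd7raau8yYZWp6upuYrM3O/8qZqqmZmq3cqJqrqqqqrO3cmLvcuYmZiWd5ZVNEi63cqZqqmZmqq7qIvN3Lqqqru7ubze3KmqramVQzRER5mqqZqqqZiave2YnN3LqZqZqqrKzNzN3Kvuu5c1R4aZmpmaqqqZd6re6oms3KiJmZmqrNqszLvLzuy7iFdXVHqqqqqqqpdHq9ymecy6h4mZmqqtyarM3M3+uqqWRHZGSJiZmZmZhFq6upWKu6l3maqqqs2r3c7t7+qqmXZliYl2dGV5mZhUm6qqhpq8qYmqqqqs7K3d7t3cqqmYiYiZqaiXNEVVVDeqq7qJve6prLve2+/rurzcvMuqqqvJmqmpvdx4VEQ0aaurupzv65m7zv7e7bvN3sq93dqr3uqququ9uamYh3iaq6p4m9ypmave287c3//uzd7+zO//zLrNzduouaqaqpqqqVRFeaiKve7dze///LvO7uuu7v/bzM7N6qvKmqqqqqdVQ0RHqIzu7u3v//6Jqru7love/rm9zbvKrcqqqqqpl0M0eHmpvu3MzN7/yHuqqZUlm825i6zKqqqsuamqqrqpmGV6vKrNvO7avuuZuplkIUmZhURIiaqsuqupmqqquaqqqrrcqqre7rvuupdWUhABV4hkMiNEeaupmpeLqqmJmqqs3Ouqq+26ruupYjIQAAEjMzIjIiNGl4mplou6qYmZmq3N2qq+2qq8qZUhIREAEhAAAAEkaGV4iZiWirmqmpmZvb26rO66qqqYQRERERJVRDMzM0RZmFiZlnaZiJqqqFm8zKq+66qqqWIRERIhSZmYh4mHZFqrhZmHaJhIqqqYWKq7qs27qqqYIyEhNCWZmZmZmZmZmr7HeWhohkmqqpiIqpqa3Ky5qpZFJSRyWZqqmXiZmaqpzsxVVVaGeaqZmIqqqprKvamql2ZlSESZqqqpdmiaqpm83JR1Q1eKqZmWnMq6q7rMmaqYeHZ4SJqqqqmWVpqqqrztyXpkRZqpqZbMy8qrurl5qZh4d4h5qqqqqah4qqrLy9y8z+yGmamqmdu6qKuql2mZlmd3iImqqqqpmZu6q+zKre3O7uuZmqqbuolliYqXeYZCdWWIeZmZmZmZrLqt3bmt7v3u3Lqqqqu6ZURGV4aJYyVzU4VZmGRFZma9qs7NqYd72c3LvLqquriEMxIiNHdVeWRFYmh0NERESNyr7dyph0RkWarM3LqZqXURIQAAEkiZZkckl2VorMzO663c66qJl0VEeb3d2oVWMzQyIAAAJWZGVUmZrM3e7u7c7s7KrLqZeXZYrM3LhlRWh1QxIgABIjQyeqvN3uy6vv///qrf6qmXVoibzLyru7upllQ0MQAAEAF6rMzMyqve7//szu7KqpdEV5q8y83t3tyqqFRDIAAAA5rP7d287+ze3O//yqqqmIZEWJvMvd7t3Muql2dlMQBLys3d7e/+zeur7tuqqqqnmYZEaKuq3Mq8zKqqmaqYm+66u7u9/sqryqu6qqqpmqaZmYVERYiqupq8zLzd3u///by6mZq9yqh6q5maqpdWg2mpmXVDaamZmqvd7v/////+77qJmYrLqViqZYmZhTREaaqqmZeJqYeaqrze///////+ypmZlYu6dYhUVnh1ZliJmqqZmaqZZpqqqr7///////zamqqoV7umRWdURDWYiZmZmZh5qplXqqqrzc7/7u7u28ze7KmWjLlURWVVWJmamYh2ZXqqmJy8y87rvdze7e7M3u/8qpmIypdkVWiZmqmYh3ZWmqmZzN7u/tur3v/u7tzO/+vMqpaJmZhmaZipmYd3eJu6mZqr7c7sy8vu///szO//28y7qViaqpmImamYd4h4rLmIiaq6rO7u7N3+7dzN7/7czN3dq8qqmZaLqph4h3iYdUNaqqq+7u7cu5ZWmr3dzdzM7e3e26qqp3uql4dnmYZlRXqqqu66uqqnMzNFd0NFm5vKu9y7qqmpeqqXhnmZh3Z5qqqr/KqqqZhXdlQgAAGJeKqauqyZqZmJqY"/>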